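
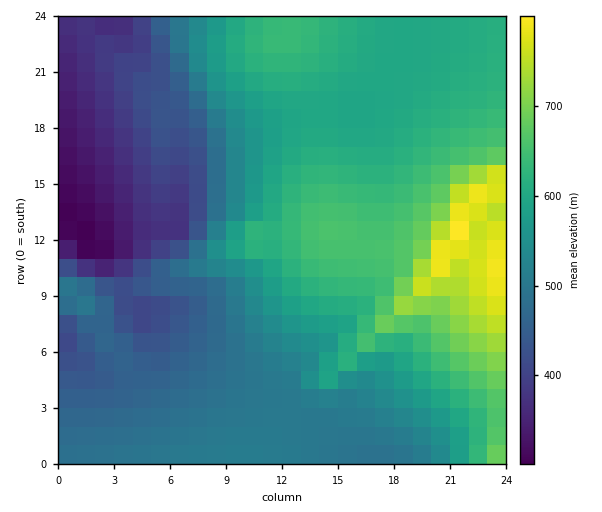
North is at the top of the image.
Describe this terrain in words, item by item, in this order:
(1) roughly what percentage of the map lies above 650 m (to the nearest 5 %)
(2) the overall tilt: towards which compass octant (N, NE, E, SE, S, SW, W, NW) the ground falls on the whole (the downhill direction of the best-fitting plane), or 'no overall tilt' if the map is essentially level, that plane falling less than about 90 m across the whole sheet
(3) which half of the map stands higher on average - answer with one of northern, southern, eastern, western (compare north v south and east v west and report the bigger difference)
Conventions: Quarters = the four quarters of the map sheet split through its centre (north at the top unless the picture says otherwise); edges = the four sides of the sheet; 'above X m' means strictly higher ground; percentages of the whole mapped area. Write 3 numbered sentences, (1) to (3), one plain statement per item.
(1) About 15 % of the map lies above 650 m.
(2) The general tilt is down to the west (the land rises towards the east).
(3) Taken as a whole, the eastern half is higher than the western.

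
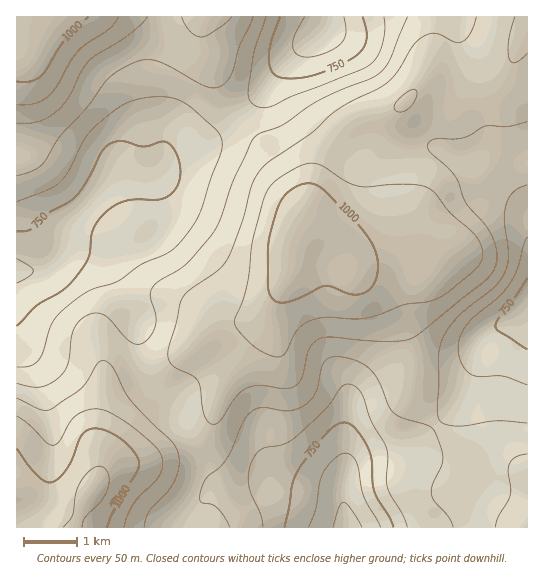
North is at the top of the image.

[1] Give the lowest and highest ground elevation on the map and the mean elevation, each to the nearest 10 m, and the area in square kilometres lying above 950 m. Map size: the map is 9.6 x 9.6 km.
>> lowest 640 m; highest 1070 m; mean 870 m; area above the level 17.4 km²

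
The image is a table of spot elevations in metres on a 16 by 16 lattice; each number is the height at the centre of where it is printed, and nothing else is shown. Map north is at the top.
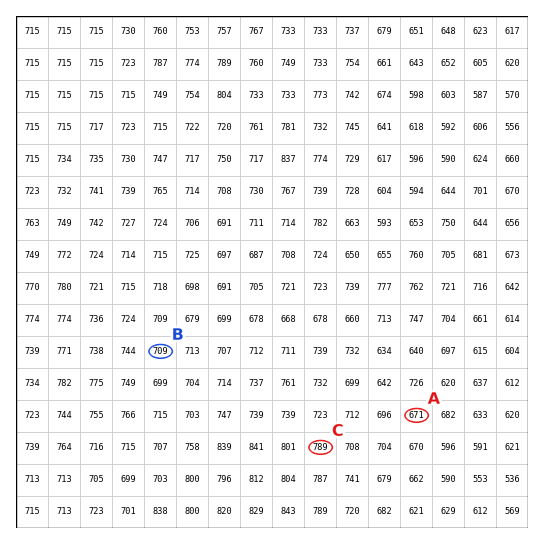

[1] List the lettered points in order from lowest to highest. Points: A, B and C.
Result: A B C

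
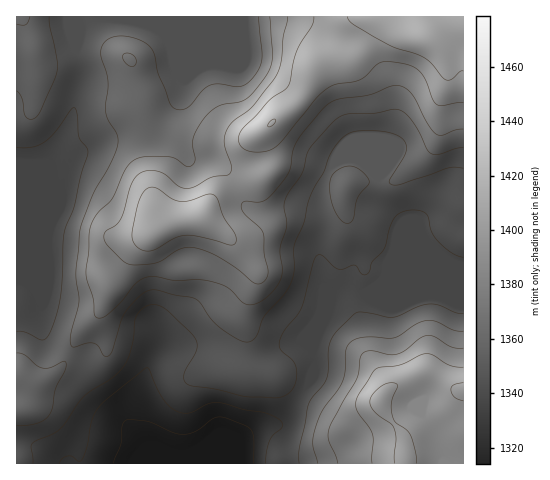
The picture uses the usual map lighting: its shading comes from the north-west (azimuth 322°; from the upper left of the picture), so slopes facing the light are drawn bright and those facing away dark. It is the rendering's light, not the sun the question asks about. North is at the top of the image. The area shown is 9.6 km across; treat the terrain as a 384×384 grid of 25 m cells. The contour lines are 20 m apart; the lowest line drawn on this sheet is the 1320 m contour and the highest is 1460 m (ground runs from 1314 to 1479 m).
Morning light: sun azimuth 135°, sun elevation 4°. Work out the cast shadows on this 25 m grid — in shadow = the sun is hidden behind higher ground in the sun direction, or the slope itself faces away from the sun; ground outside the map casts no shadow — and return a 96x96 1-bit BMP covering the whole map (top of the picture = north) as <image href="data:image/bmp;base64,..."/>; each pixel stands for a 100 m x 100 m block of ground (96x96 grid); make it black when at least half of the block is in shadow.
<image width="96" height="96" href="data:image/bmp;base64,Qk2+BAAAAAAAAD4AAAAoAAAAYAAAAGAAAAABAAEAAAAAAIAEAAATCwAAEwsAAAIAAAAAAAAA////AAAAAAAAAAAAAAAAAAAAAAAAAAAAAAAAAAAAAAAAAAAAAAAAAAAAAAAAAAAAAAAAAAAAAAAAAAAAAAAAAAAAAAAAAAAAAAAAAgAAAAAAAAAAAAAABwAAAAAAAAAAAAAAB4AAAAAAAAAAAAAAB8AAAAAAAAAAAAAAA8AAAAAAAAAAAAAAAcAAAAAAAAAAAAAAAGAAAAAAAAAAAAAAAHgAAAAAAAAAAAAAAH8AAAAAAAAAAAAAAH/gAAAAAAAAAAAAAH/wAAAAAAAAAAAAAD/4AAAAAAAAAAAAAD/4AAAAAAAAAAAAAD/4AAAAAAAAAAAAAB/wAAAAAAAAAAAAAB+AIAAAAAAAAAAAAAwAeAAAAAAAAAAAAAAA/AAAAAAAAAAAAAAA/AAAAAAAAAAAAAAAfAAAAAAAAAAAAAAAeAAAAAAAAAAAAAAAAAAAAAAAAAAAAAAAAAAAAAAAAAAAAAAACAAAAAAAAAAAAAAAHAAAAAAAAAAAAAAAHAAAAAAAAAAAAAAAAAAAAAAAAAAAAAAAAAAAAAAAAAAAAAAAAAAAAAAAAAAAAAAAAAAAAAAAAAAAAAAAAAAAAAAAAAAAAAAAAAAAAAAAAAAAAAAAAAAAAAAAAAAAAAAAAAAAAAAAAAAAAAAAAAAAAAAAAAAAAAAAAAAABAAAAAAAAAAAAAAADgAAAAAAAAAAAAAADgAAAAAAAAAAAAAADgAAAAAAAAAAAAAADgAAAAAAAAAAAAAABgAAAAAAAAAAAAAAAAAAAAAAAAAAAAAAAgAAAAAAAAAAAAAABwAAAAAAAAAAAAAAB4AAAAAAAAAAAAAAD4AAAAAAAAAAAAAAD8AAAAAAAAAAAAAAH8AAAAAAAAAAAAAAH4EAAAAAAAAAAAAAD4GAAAAAAAAAAAAADwGAAAAAAAAAAAAAAAGABwAAAAAAAAAAAAOABwAAAAAAAAAAAAOAB4AAAAAAAAAAAAPABwAAAAAAAAAAAAPAAAAAAAAAAAAAAAPAAAAAAAAAAAAAAAOAAAAAAAAAAAAAAAAAAAAAAAAAAAAAAAAAAAAAAAAAAAAAAAAAAAAAAAAAAAAAAAAAAAAAAAAAAAAAAAAAAAAAAAAAAAAAAAAAAAAAAAAAAAAAAAAAAAAAAAAAAAAAAAAAAAOAAAAAAAAAAAAAAAPgAAAAAAAAAAAAAAfwAAAAAAAAAAAAAAf4AAAAAAAAAAAAAAf8AAAAAAAAAAAAAAf8AAAAAAAAAAAAAAf+AAAAAAAAAAAAAAf+AAAAAAAAAAAAAAf+AAAAAAAAAAAAAAf/AAAAAAAAAAAAAAf/AAAAAAAAAAAAAAf/gAAAAAAAAAAAAAP/gAAAAAAAAAAAAAP/gAAAAAAAAAAAAAD/wAAAAAAAAAAAAAB/wAAAAAAAAAAAAAA/gAAAAAAAAAAAAAAfAAAAAAAAAAAAAAAMAAAAAAAAAAAAAAAAAAAAAAAAAAAAAAAAAAAAAAAAAAAAAAAAAAAAAAAAAAAAAAAAAAAAAAAAAAAAAAAAAAAAAAAAAAAAAAAAAAAAAAA="/>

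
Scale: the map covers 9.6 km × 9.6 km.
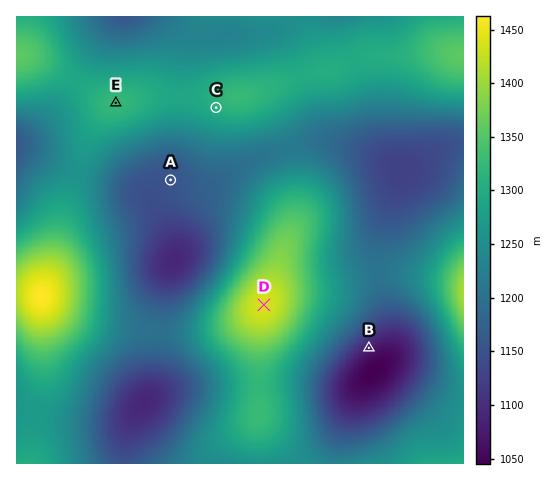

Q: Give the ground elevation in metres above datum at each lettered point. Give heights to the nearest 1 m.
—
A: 1154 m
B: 1081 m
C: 1306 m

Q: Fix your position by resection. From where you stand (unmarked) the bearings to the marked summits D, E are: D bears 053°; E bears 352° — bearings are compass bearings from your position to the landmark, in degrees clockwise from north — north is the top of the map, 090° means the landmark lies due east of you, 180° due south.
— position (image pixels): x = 156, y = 386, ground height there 1102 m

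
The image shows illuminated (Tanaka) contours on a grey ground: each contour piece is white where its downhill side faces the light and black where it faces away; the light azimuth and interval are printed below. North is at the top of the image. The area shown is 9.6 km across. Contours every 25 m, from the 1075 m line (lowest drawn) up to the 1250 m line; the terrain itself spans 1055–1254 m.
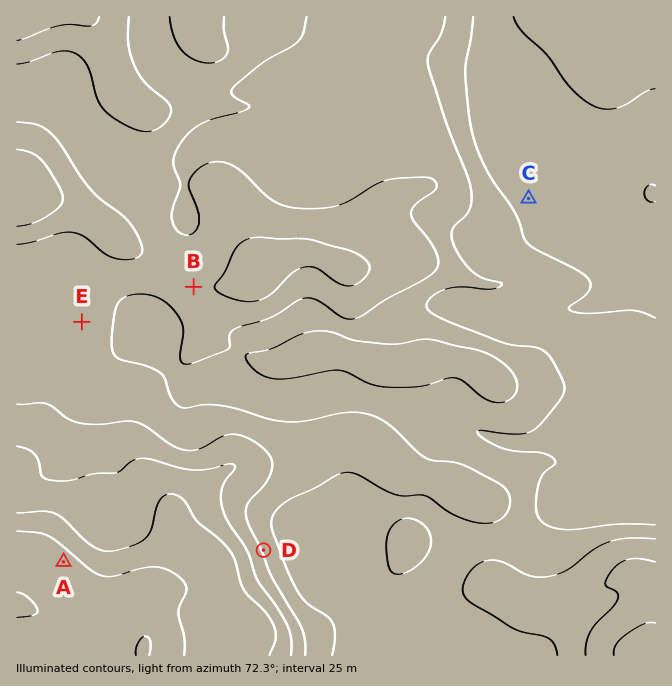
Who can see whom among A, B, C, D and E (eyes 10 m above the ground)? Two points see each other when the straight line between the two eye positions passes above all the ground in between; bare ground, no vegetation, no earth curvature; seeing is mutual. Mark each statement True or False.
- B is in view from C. False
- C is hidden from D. True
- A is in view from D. False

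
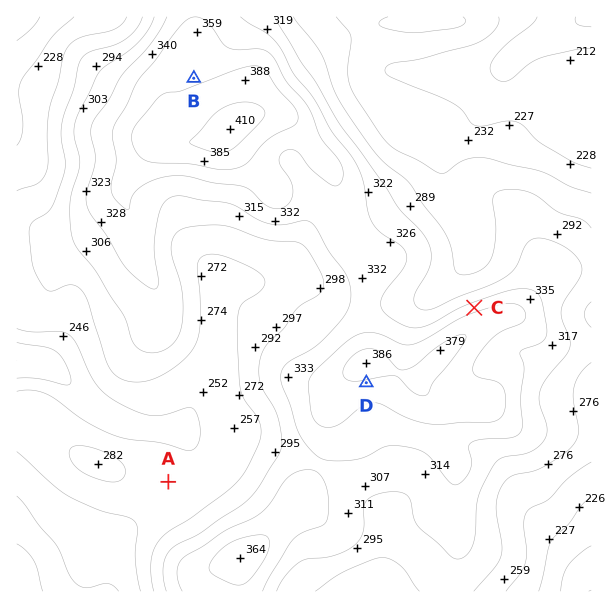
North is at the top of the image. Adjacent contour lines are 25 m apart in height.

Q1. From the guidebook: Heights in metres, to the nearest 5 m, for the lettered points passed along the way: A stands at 255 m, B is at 370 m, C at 340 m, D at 370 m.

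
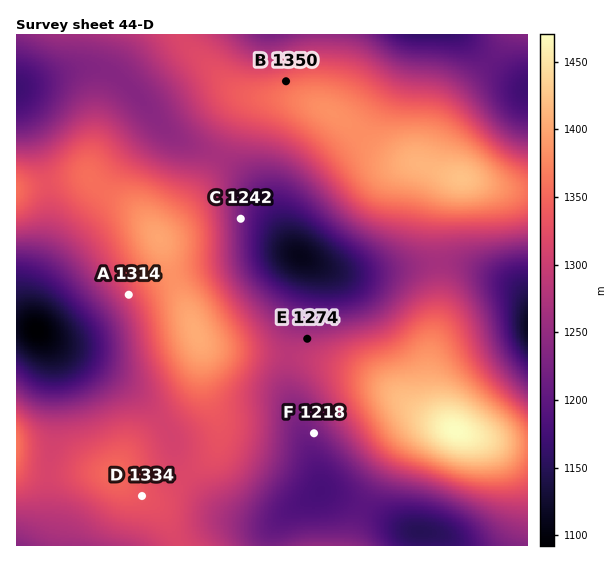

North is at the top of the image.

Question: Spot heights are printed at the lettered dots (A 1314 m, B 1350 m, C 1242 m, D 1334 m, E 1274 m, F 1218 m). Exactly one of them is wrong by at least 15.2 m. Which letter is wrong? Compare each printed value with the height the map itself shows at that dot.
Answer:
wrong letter C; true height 1223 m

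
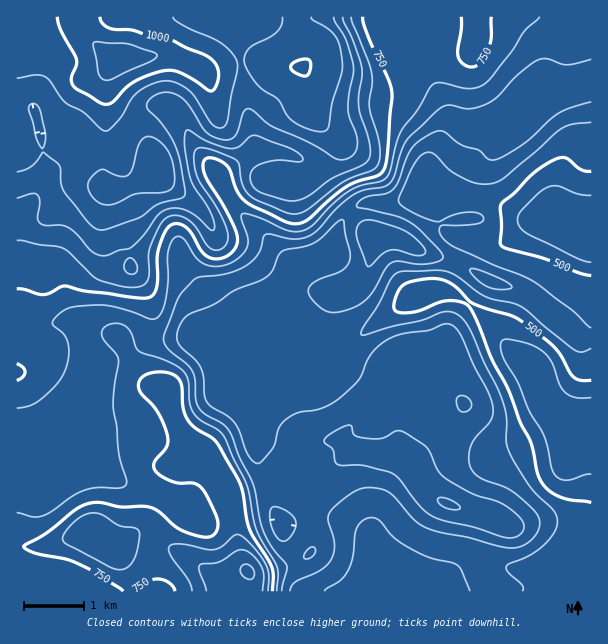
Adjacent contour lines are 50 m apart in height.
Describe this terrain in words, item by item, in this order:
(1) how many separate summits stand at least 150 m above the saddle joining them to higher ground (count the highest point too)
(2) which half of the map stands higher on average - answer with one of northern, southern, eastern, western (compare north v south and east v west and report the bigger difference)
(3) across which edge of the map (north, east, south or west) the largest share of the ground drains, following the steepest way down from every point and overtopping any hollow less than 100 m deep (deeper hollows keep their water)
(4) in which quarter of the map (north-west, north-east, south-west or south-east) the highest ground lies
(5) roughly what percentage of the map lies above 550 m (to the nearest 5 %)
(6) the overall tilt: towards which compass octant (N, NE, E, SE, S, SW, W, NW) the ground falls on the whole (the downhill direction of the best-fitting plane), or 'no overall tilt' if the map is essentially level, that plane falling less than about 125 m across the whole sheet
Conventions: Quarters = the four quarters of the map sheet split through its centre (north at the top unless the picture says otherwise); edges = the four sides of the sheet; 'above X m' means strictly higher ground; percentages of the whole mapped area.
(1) Counting only tops that stand 150 m proud, the map has 2 summits.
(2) On average the western half of the map is the higher ground.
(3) Drainage is mainly to the east: more ground falls towards that edge than towards any other.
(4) The highest point lies in the north-west quarter of the map.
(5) Roughly 85 % of the ground is higher than 550 m.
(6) On the whole the ground falls towards the south-east.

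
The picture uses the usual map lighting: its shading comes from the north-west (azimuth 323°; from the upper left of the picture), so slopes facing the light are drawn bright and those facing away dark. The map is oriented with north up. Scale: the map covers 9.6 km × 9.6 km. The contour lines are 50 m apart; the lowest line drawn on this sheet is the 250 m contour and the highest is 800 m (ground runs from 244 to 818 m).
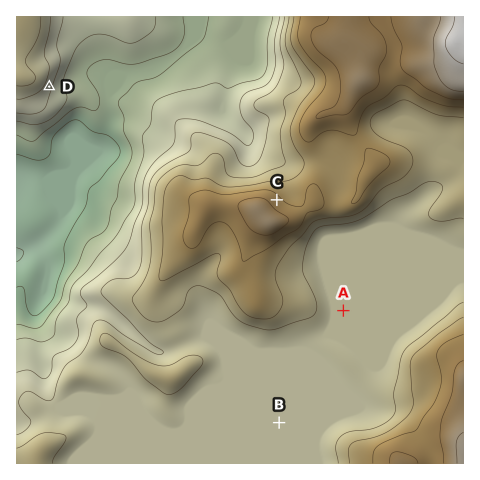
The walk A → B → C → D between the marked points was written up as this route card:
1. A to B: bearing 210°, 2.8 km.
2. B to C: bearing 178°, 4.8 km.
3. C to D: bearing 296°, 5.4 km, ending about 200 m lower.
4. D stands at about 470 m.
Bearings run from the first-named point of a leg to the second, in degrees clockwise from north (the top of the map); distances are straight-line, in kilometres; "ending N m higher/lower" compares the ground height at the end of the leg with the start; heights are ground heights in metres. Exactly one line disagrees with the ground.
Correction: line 2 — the bearing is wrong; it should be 359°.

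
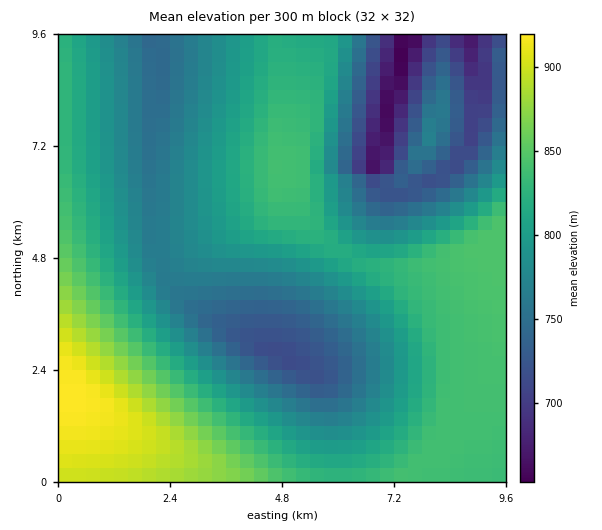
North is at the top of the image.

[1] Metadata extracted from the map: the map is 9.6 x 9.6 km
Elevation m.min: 645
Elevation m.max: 920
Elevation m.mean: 800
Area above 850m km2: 10.6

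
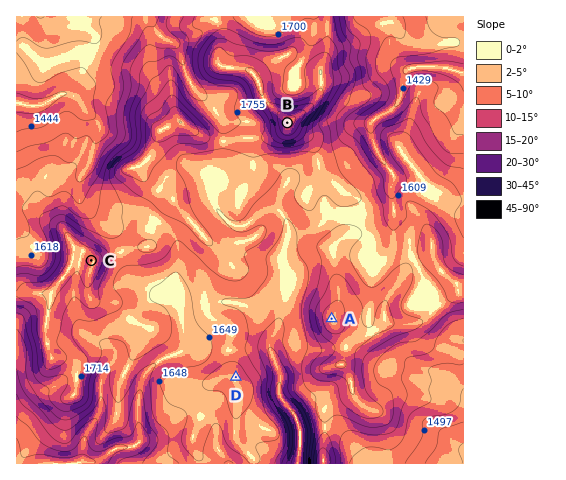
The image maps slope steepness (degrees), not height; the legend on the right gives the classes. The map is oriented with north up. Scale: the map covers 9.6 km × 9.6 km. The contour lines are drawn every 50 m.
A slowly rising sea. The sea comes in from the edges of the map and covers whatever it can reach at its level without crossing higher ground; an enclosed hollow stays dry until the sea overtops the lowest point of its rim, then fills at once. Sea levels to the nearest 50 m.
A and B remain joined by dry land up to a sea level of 1700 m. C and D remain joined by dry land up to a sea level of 1650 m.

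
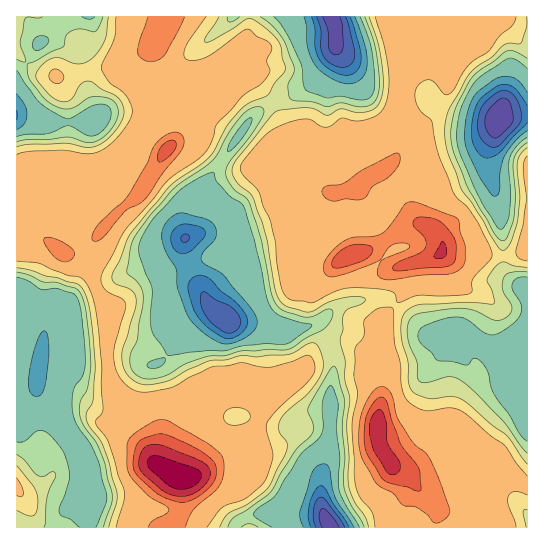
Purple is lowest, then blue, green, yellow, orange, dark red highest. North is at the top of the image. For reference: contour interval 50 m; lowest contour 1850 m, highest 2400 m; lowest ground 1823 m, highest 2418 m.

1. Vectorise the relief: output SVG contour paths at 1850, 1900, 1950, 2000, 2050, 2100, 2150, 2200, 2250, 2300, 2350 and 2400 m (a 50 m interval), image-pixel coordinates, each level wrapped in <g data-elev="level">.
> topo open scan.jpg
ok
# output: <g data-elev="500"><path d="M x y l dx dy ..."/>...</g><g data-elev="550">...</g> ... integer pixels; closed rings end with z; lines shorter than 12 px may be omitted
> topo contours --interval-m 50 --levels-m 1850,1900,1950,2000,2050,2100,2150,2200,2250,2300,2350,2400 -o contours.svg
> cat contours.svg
<g data-elev="1850"><path d="M322 527l-3-12 2-5 2-2 8 8 8 11"/><path d="M495 138l-4-1-5-7-1-7 0-6 4-7 6-7 6-4 4-1 4 3 2 4 2 16-4 6-10 9z"/><path d="M340 17l2 8 1 21-2 7-4 2-6-2-2-4-1-18-5-14"/></g><g data-elev="1900"><path d="M316 527l-3-9 1-11 3-7 4-3 5 3 19 27"/><path d="M226 333l-14-10-7-9-4-12 1-10 4 0 11 8 13 6 9 9 2 7-2 5-6 6z"/><path d="M183 242l-2-3 0-2 4-3 2 0 2 3 0 2-3 3z"/><path d="M494 147l-7-2-7-8-2-10 1-12 3-9 6-7 10-7 8-1 7 3 4 7 4 10 0 8-3 7-16 17z"/><path d="M346 17l3 10 6 28-4 9-4 3-5 0-11-3-8-9-2-8 0-17-5-13"/></g><g data-elev="1950"><path d="M311 527l-3-10 2-14 5-13 6-4 5 4 7 13 16 24"/><path d="M225 338l-18-11-12-16-7-24 2-6 5-5 7-1 8 4 11 12 16 12 9 12 2 8-5 8-9 7z"/><path d="M179 253l-5-4-3-7 0-7 4-6 6-4 5-1 12 2 5 3 3 4-1 3-11 12-7 5z"/><path d="M527 122l-26 29-7 5-7 2-4-1-5-5-4-6-3-13 3-19 4-12 8-8 12-8 11-1 8 5 10 16"/><path d="M350 17l9 29 2 13-1 7-3 5-6 4-5 0-15-5-8-5-4-6-4-10 0-20-4-12"/></g><g data-elev="2000"><path d="M303 527l-3-9 0-5 11-36 4-9 8-4 4 1 2 4 6 29 19 29"/><path d="M34 396l-4-3-1-6 1-16 7-30 4-7 4-3 3 4 1 14-3 33-4 12-4 2z"/><path d="M222 343l-16-8-14-13-6-9-8-22-2-21-11-20-3-15 1-6 4-7 11-9 7 0 20 6 9 6 2 5 0 7-13 16-1 8 3 4 19 10 26 32 7 11-1 9-7 8-15 8z"/><path d="M527 131l-10 8-12 16-5 18-1 18-2 5-4 0-14-19-13-31-1-19 4-21 4-8 5-6 16-12 7-3 8-1 6 3 6 4 6 9"/><path d="M17 94l8 11 2 9-2 9-8 7"/><path d="M355 17l10 29 2 19-2 8-3 5-7 5-6 1-8-2-10-4-10-7-6-6-7-18-2-21-2-9"/></g><g data-elev="2050"><path d="M80 527l-10-8-9-4-2-2 0-6 6-13 5-17-4-18-5-11-11-13-8-4-7 1-10 9-8 1"/><path d="M272 527l-16-9-2-3 0-2 21-18 25-40 20-18 3-10 0-28 4-10 4-3 7 17-1 24 3 30-2 22 1 11 7 15 13 22"/><path d="M527 441l-6-6-11-20-15-20-4-8-3-16-7-10-7-3-5 6-3 1-13-3-15-1-6-8-11-10-3-8 2-5 5-4 17-7 13-2 12 2 20 15 7 1 7-3 14-10 6-11 0-8-9-14 1-7 5-4 9-1"/><path d="M149 368l-2-3 2-3 16-4 0 4-4 4-7 3z"/><path d="M169 356l-15-20-3-7-1-12 2-28-13-34 0-10 4-11 10-15 24-26 19-14 17-7 5 11 12 13 11 7 4 5 16 58 6 31 4 10 4 6 6 3 18 6 11 2 2 2-21 16-6 2-19 0-20 1-21 6-18 0z"/><path d="M17 277l11 4 13 8 16-1 16 5 4 4 2 6 5 38 1 24-3 12-8 13-2 19 4 14 14 20 8 17 8 33 0 10-10 24"/><path d="M229 152l-2-2 1-4 6-10 11-14 4-4 3 0-1 5-6 12-8 10z"/><path d="M527 137l-10 9-7 12-1 9 2 28-2 19-3 10-5 6-4-4-14-21-22-49-4-17 1-18 3-14 8-15 5-9 8-8 23-15 5-2 8 3 9 8"/><path d="M17 70l22 32 10 7 14 8 7 1 20-11 9-3 9 2 3 7-1 7-4 7-6 6-6 3-7-1-14-8-6-1-18 7-23 1-9 3"/><path d="M35 50l-3-5 3-7 6-2 6 1 2 4-2 4-6 4z"/><path d="M95 17l-6 2-7-2"/><path d="M360 17l11 30 4 34-1 9-2 5-5 4-5 1-21-4-15 2-20-8-3-5-1-16-2-7-13-28-7-11-6-6"/></g><g data-elev="2100"><path d="M44 527l1-5 2-25 9-23-3-2-10 5-5-1-14-17-7-5"/><path d="M228 527l6-10 12-6 24-18 25-42 16-16 2-9-5-13 0-6 21-35 5-6 3 5 8 30-3 25 3 31-1 30 7 18 13 22"/><path d="M258 527l-9-3-8 3"/><path d="M527 453l-25-33-27-27-14-12-11-4-23 5-8-1-2-4 0-15-8-19-2-12 2-9 5-7 7-2 24-4 22 0 10 2 17 9 9-1 7-5 2-5-1-6-8-13-1-7 2-6 3-3 4-2 16 0"/><path d="M143 378l-9-5-4-11 1-9 6-14 6-40 0-6-3-7-13-13 6-32 17-26 22-25 10-8 24-16 9-8 15-27 12-16 11-7 9-1 2 4-2 7-12 18-21 27-3 7 0 7 8 12 12 9 4 5 11 38 10 52 5 12 9 6 21 6 8-1 11-6 5-1 3 4-2 6-8 10-16 8-18 12-46 2-18 5-16 0-23 8-23 12-12 3z"/><path d="M17 272l12 3 14 7 14 0 18 6 4 3 4 8 6 34 2 33-3 21-7 14-2 12 4 12 12 16 4 8 6 14 7 30 0 10-9 24"/><path d="M527 143l-8 7-5 9-1 10 2 26-1 22-7 20-2 3-3 1-8-8-27-47-14-37-2-11 0-11 6-22 12-23 6-8 32-23 8 1 12 6"/><path d="M17 59l6 3 3-1-6-18 5-24 2-2 11 1 4-1"/><path d="M103 17l-4 9-4 5-16-2-8 2-5 6-3 10-28 14-7 2-1 8 3 10 13 16 7 6 9 5 7 1 7-1 14-10 6-1 12 0 8 3 4 6 1 7-1 6-4 8-11 11-9 4-8 0-18-5-18 2-23 1-9 2"/><path d="M240 17l-10 5-2-1-1-4"/><path d="M365 17l11 32 3 37-1 9-4 7-5 4-8 1-20-4-15 4-13-5-22-3-2-4-1-9 6-13-1-8-12-28-10-12-11-8"/></g><g data-elev="2150"><path d="M220 527l8-13 22-11 15-12 5-6 17-38 0-5-8-11 0-9 7-10 23-19 10-15 4-13-3-15-3-6-6-1-17 10-7 2-30 2-15-2-16 5-15 0-24 10-20 11-17 4-11-1-6-4-6-6-4-7-1-9 1-9 13-42 0-10-6-8-15-6-3-6 17-42 37-45 9-9 33-23 7-8 12-24 11-13 11-10 18-8 7-12 11-12 0-5-6-24-10-11-16-12-7 0-32 20-5 3-4 0 1-5 13-20"/><path d="M526 527l-3-16 2-2 2 1"/><path d="M17 510l10 5 6 1 4-5 1-9-1-8-3-7-17-21"/><path d="M527 464l-20-28-16-12-28-24-12-4-22 2-11-3-5-3-4-9-1-21-6-19-1-14 1-10 3-6 5-5 8-3 44-2 32 1-2-13-5-10 1-4 7-10 8-5 11 4 13 1"/><path d="M17 268l13 2 15 6 32 8 5 4 5 10 5 29 3 40-2 34-6 10-1 7 3 8 14 19 6 17 8 29 0 11-8 25"/><path d="M527 148l-6 6-4 8 3 35-3 26-7 21-4 5-4 1-5-5-15-26-21-30-14-39-2-13 0-11 4-17 20-34 8-8 15-10 13-13 5-1 11 0 5-16 0-10"/><path d="M108 17l-3 24-7 10-7 8-6 4-7 1-17-6-8 0-12 8-4 6-1 5 2 5 11 12 12 7 5 1 5-3 9-14 7-4 6 1 9 7 13 6 6 7 3 9-2 8-5 10-12 12-12 6-8 0-20-4-36 1-12 3"/><path d="M369 17l9 28 5 29-1 20-5 13-7 4-9 2-20-4-14 6-12-6-6-1-32 3-7 6-33 42-4 7-1 5 5 11 13 11 4 6 13 40 8 51 7 13 7 4 20 5 5-1 15-9 13-4 16-2 8 3-3 4-14 6-4 3-2 6 0 12-3 11 5 20 0 20 5 17-3 27 2 32 0 29 5 15 11 16 4 10"/></g><g data-elev="2200"><path d="M207 527l15-19 24-10 19-17 6-17 2-9-6-24 0-8 11-14 31-28 5-8 1-6-3-9-5-3-16 7-20 5-12 0-17-4-15 3-13 0-24 11-17 10-28 5-10-1-8-5-7-8-4-9-2-11 0-11 12-42-3-6-14-7-6-5-2-8 3-9 23-43 25-26 17-21 27-19 9-8 6-11 6-19 26-28 19-12 8-12-3-10 4-10 0-5-4-5-10-5-8-7-7 2-36 26-12 3-8-1-2-5 3-9 19-28"/><path d="M516 527l-8-22 0-8 3-4 4-2 12 4"/><path d="M17 496l5 0 1-3-1-7-5-8"/><path d="M527 476l-11-13-11-18-15-10-27-23-6-3-7-1-25 2-10-3-8-7-5-13-2-24-5-20-2-34-4-2-11 1-13 11-1 16-9 14-1 26 3 20-5 31 4 60 5 12 11 15 3 14"/><path d="M230 425l-5-3-1-4 0-4 3-4 6-2 6 0 6 1 4 4 1 5-3 4-9 3z"/><path d="M17 261l21 2 29 12 12 2 7 6 6 12 4 15 3 23 3 33-1 19 2 22-1 6-6 6 0 4 12 19 16 51 0 9-8 25"/><path d="M527 156l-2 3-2 7 3 36-3 24-7 25 3 7 8 3"/><path d="M55 83l6 0 3-6-3-6-6-2-4 1-2 5 1 5z"/><path d="M116 17l-2 21-12 25-1 6 8 13 14 11 8 12 1 10-8 14-15 17-15 7-9 1-24-4-32 1-12 4"/><path d="M375 17l9 29 5 31-2 22-6 13-8 5-11 4-7 0-14-3-14 9-5 0-9-6-6-2-8 1-13 3-12 6-8 5-21 25-4 7 1 8 17 17 4 16 6 11 6 23 2 21 4 25 5 10 7 3 20 3 24-12 14-3 24 1 15 2 5 3 3 8 20-7 40 0 13-3 2-13 18-20 1-4 0-4-15-31-10-13-9-8-5-6-15-39-6-32-13-13-3-8-1-8 4-9 10-4 5 2 10 12 6 0 4-5 13-22 7-7 15-9 10-15 14-11 3-8"/></g><g data-elev="2250"><path d="M185 527l8-17 22-19 5-6 4-11 0-13-3-7-12-10-39-22-8-3-9 3-16 10-7 6-3 7 0 21 4 11 18 19 20 13-2 4-14 8-5 6"/><path d="M433 522l4 1 6-2 5-4 2-6-11-33-11-23-14-11-15-22-9-30-5-5-6 0-5 3-5 7-8 20-2 24 3 17 16 27 15 8 10 12 11 1 5 3 9 6z"/><path d="M384 279l10 1 29-5 24-1 12-4 6-8 0-15-5-14-2-14-4-3-35-13-12-1-24 31-8 3-21 1-8 3-14 11-8 14-1 5 3 5 4 2 7-1 42-15 9-12 5-4 9-2 7 2 0 2-3 3-25 11-3 8-1 5 2 3z"/><path d="M60 261l6 1 5-2 3-5-1-5-6-5-9-5-8-3-5 1-1 4 4 7 6 8z"/><path d="M93 241l4 0 5-3 24-28 13-6 8-8 15-22 20-25 2-8-3-7-6-2-5 1-8 5-6 5-9 20-17 30-8 10-25 23-5 9z"/><path d="M331 201l6 0 9-2 12 1 7-2 8-11 14-9 8-8 5-8-1-8-2-1-3 1-28 14-23 15-18 4-3 3 1 4 3 4z"/><path d="M148 17l-8 24-2 12 4 6 9 3 8-3 6-5 20-37"/></g><g data-elev="2300"><path d="M178 502l7 0 8-2 17-13 6-12 0-6-1-6-14-12-34-16-9-1-16 5-5 6-3 8-1 12 2 8 23 21z"/><path d="M414 490l5 1 2-1-2-21-19-26-14-42-3-3-4-1-8 9-5 13-2 20 3 14 14 24 4 4z"/><path d="M393 270l8 1 41-4 9-2 4-4 1-6 0-10-3-8-8-12-7-5-13-3-9 1-2 3-1 4 12 13 1 5 0 4-7 6-23 10-3 4z"/><path d="M333 267l9 0 21-6 7-6 3-7-3-2-8-2-8 1-7 2-8 5-5 6-2 5z"/><path d="M159 162l7-3 8-8 2-6-2-4-7 0-6 6-3 8z"/></g><g data-elev="2350"><path d="M173 495l13 1 13-6 10-11 1-5-1-5-8-8-36-15-10-2-8 2-5 4-3 7 0 8 1 5 22 20z"/><path d="M389 474l5 1 4-2 2-4 0-4-12-22-3-24-2-6-4-3-5 3-3 6-1 17 5 17 11 18z"/><path d="M435 258l7 0 4-3 0-8-3-5-2 1-6 11-1 3z"/></g><g data-elev="2400"><path d="M175 489l10 0 9-3 7-7 0-7-8-5-32-10-7-2-4 2-3 5 3 7 18 16z"/></g>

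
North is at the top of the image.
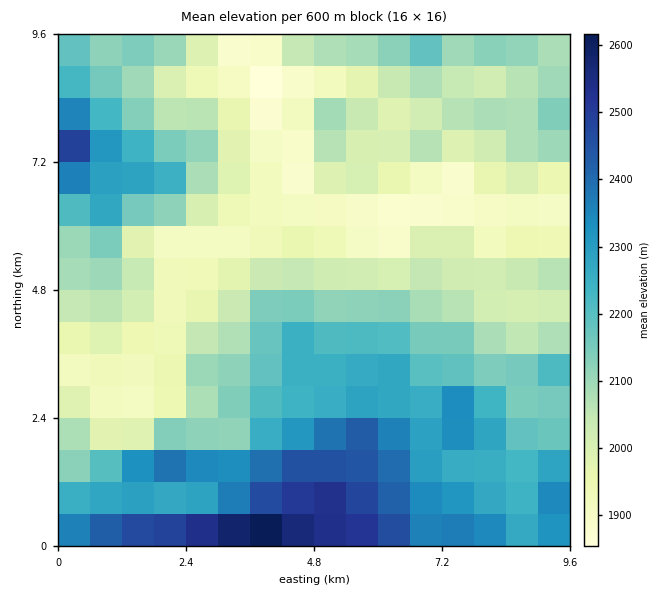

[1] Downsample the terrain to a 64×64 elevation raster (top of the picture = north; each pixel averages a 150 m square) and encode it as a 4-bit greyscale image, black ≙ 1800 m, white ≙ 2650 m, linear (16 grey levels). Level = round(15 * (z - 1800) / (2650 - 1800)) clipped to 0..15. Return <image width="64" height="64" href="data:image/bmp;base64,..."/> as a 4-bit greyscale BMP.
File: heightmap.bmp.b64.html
<image width="64" height="64" href="data:image/bmp;base64,Qk12CAAAAAAAAHYAAAAoAAAAQAAAAEAAAAABAAQAAAAAAAAIAAATCwAAEwsAABAAAAAAAAAAAAAAABEREQAiIiIAMzMzAERERABVVVUAZmZmAHd3dwCIiIgAmZmZAKqqqgC7u7sAzMzMAN3d3QDu7u4A////AKqqq83e7u7u7u7u7///7t3d3d3d3bqqqaqqqpmYiJmZqqqrzN3d3d3e7u7u//7u3d3d3d3cuqqqqqqqqYiImZmaqqu8u7u7zN3d7u7u7u3d3d3d3dy6qqqqqqqpiIiZmpmqqqqpmZqru8zN3u7u7d3d3d3d3LqqqqqqqpmIiJmqmZmZmYiIiJmZqqvN3u3d3d7t3czMuqqqqqqZmIiImqqJmIiIiIiIiIiJmqvM3Mzd3d3czMy6qqqqmZiIiIiaqoiHiIiZmYiIiIiZmqu7zM3d3My8y6qZmZmYiIiIiJqqd3d4maqqmZiImZmaqqu8zdzMu7u7qZmZmIiIiHeImapmZ3iaq7uqqZmaqqqqq7zMzMu7u7uqmZmIiIiId4iZmVVmd4mqu7u6qqqqqqq7vMzLu7u7u6qZmYiIiIiHiJmZVWZmd4mqu7uqqqqaqru7zMu7u7u7qZmYiIiIiIeIiIhVZmVVZomqqqmZiImau7u7vMzMzLupmZiIiIiIh3iIiFVVVEREV4mZmHd2d4mqqqu7zMzMy6mYmZmZmIh3d3d3VVVDMzNFZ3d2ZVVWeJmZmqu7vMy7qYiZmZmZiHd3d3ZVVDMiIjNFVVVVVVZ3iIiZqqqru7qZiJmaqqmId2ZmZmVEMyIiIjNEREVVVnd3iImZmaqrqpiImqqqqYh2ZmZmVUMyIiIiIzNEVVVmd3iIiIiZmZqpiIiaqqqph3ZmZmZUMyIiIiIiM0VVZmd3eIiIiIiImZmIeJqqqpmHZmZmZkMiIiIiIiIzRWZmZ3d4iIiIiIiImIh4iZqZmHZmZmZnMiIiIiIiIjRVZmZmd3eIiIiIiIiIiHeIiIiHZmZmZ3ciIiIiIiIiNFVmZmZ3d4iIiIiIiJmId3d3d3ZmZnd3iCIiIiIiIiI0VWZmZmd3iIiIiIiJmYh3d3d3ZmZmd3iIIiIiIyIiIjRFZmZWZneIiIiIiImZiHd3d3d2ZWZ3d4giIiMzMiIiNEVVVVVmd4iIiIiIiZiId3d3d3ZlVWZ3dyIiMzMyIiIzRVVVVWZ3iIiIiIiIiId2Zmd3ZlVVVmZmIzMzMzMiIiNEVVVVZniIiIiIiIiId3ZmZmZmVERVVVUzMzNDMyIiI0RVVVVmeIiHd3d3d3d3ZmZmZmVERERVRDMzREQzMiIjNERURVZ4iHd3Znd3d3ZmZmZlVEREREREM0REREMyIiIzRERFZnd3d2ZmZmZmZmZmZlVERERERERERERERDMiIiMzREVmd3ZmZmZmZmZmZVVVVERERERERFVVVVVUQyIiIjM0RWZmZmZlVVVmZmVVVVVEREREREREVVVVVVVDMiIiIzRFVmZVVVVVVVVVVVRERERERERERERVVVVWZlMzMiIjM0RVVVVVVVVVVVVURERERERERERERFVVVVZlQzMiIiMzNERVVVRERERERERERERERERERFVVVVVVVlVDIiIiIzMzNEREREREREMzNEVVRERERERVVVVVVVVVVDIiIiIiIiMzNEREQzMzMyIzRVVURERERFVVVVVVVmVTIiIiIiIiIiMzMzMzMzIiIiI0VVVEMzM0REREVVVmZUMiIiIiIiIiIiMzMzMiIiIRIjRFVEMyIiMzMzJVVmZmQyIiIiIiIiIiIiMzIiIiERESI0RDMiIiIiIiIlZmd3ZUMzIiIiIiIiIiIiIiIiEREREiMzMiIREiIiIhZneIh2VEQzMyIiIiIiIiIiIhERERERIiIiIiIiIiIiJneImYdmVVVEMzIiIiIiIiIiIRERERESIiEiIiIiIiIneJmZh3d3d2VEMzIiIiIiIiIiIiIRERERERIiIiIiIieJmZiHeIiIdlRDMzMyIiIiIzMyIiIhEREREiIiIiIiKImpiIiImZiHVEMzMzIiIiIzRDMzIiIRERESIjMzIiIomqmIiJmZmIZURDMzIiIRIjREQzMzIiIRESIjMzMyIiqrqZmZmZiHdlREMzIiERESNFVEMzMzIiESIjRERDMzO7y6mZmZiHdmVVRDMiIRESI0VUMzMzMyIiIjNERUREM8zLqZmIiHZmZlVEMyIhERI0VUQzMzREMyIiM0RFVVRE3cupmYiHdmZmZUMzIiERIjRVQzMzRFVEMyMzREVVVVXdy6mYiIdmZmZVQzIiIREjRWVDMzNEVmVENERERVVmZt3LqZiIdmZmZlVDIiIhESNWZlREREVWZlVVVVVVVmZmzLqZiIdmVVZmVUMiIiERJFZmVURERFVmZmZmVVVmZme7qZh3dmVVVVVVQyIiERIkVmZlVEREREVVZmZVVVZmZpmZh3dmVURERFVDIiERESNFVlVDMzMzMzRFVVRFVVZmiIiHZmZUREMzREMiERERIzREQzIiIiIzMzRERERFVmaIiHdmZlREMzMzMyEREREiMzMyIiMzMzQzMzMzREVWZoiIdmZmVEQzIiMyIRERESIiIiIjREREVVRDMzRERVVVd4d2ZmZURDMiIiIhEREREiIiIzRVVVVmZURERFVVVVV3d3ZmZlVEQzIiIhEREiIiIiM0VWZmZndlVEVVVVVVVXd3ZmZmZVVEMiIiEAEiIzMzREVWZmZnd2VUVVZmZVVVd3ZmZmZmVVVDMiIQASM0REVVVVZmZnd3ZVVVZmZVVVV3ZmVWZmZmZVQzIhEBI0VmZmVVVVVmd3ZlVVZmZlVVVXdmZVVmZmZmVUMyIRE0Vmd2ZVVVVVZ3dmVVZmdmVVVV"/>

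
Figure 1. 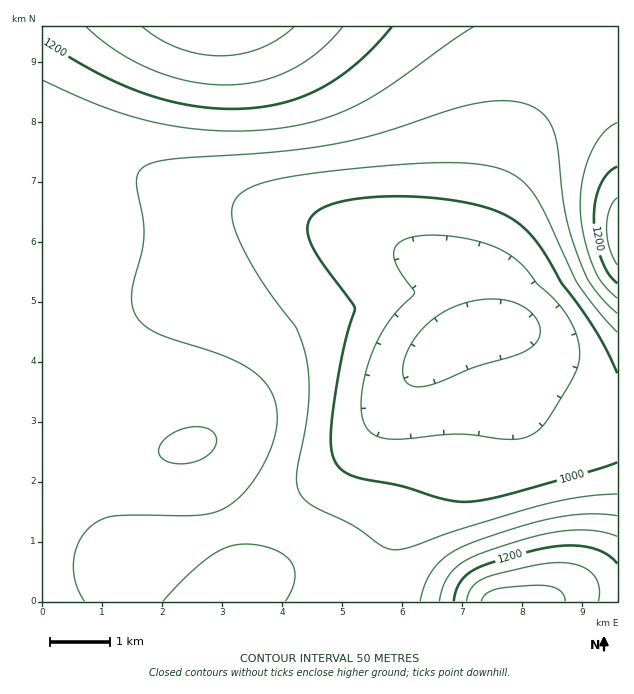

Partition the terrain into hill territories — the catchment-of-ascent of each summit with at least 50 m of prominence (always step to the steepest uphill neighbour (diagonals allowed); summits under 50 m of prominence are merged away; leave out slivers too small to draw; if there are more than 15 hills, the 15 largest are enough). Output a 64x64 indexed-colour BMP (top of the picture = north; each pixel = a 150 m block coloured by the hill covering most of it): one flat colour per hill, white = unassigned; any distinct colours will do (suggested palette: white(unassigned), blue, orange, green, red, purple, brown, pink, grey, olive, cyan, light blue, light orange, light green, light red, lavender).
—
<image width="64" height="64" href="data:image/bmp;base64,Qk12CAAAAAAAAHYAAAAoAAAAQAAAAEAAAAABAAQAAAAAAAAIAAATCwAAEwsAABAAAAAAAAAA////ALR3HwAOf/8ALKAsACgn1gC9Z5QAS1aMAMJ34wB/f38AIr28AM++FwDox64AeLv/AIrfmACWmP8A1bDFABERERERERERERERERERERERERIiIiIiIiIiIiIiIiIiERERERERERERERERERERERERESIiIiIiIiIiIiIiIiIRERERERERERERERERERERERERIiIiIiIiIiIiIiIiIhEREREREREREREREREREREREREiIiIiIiIiIiIiIiIiERERERERERERERERERERERERESIiIiIiIiIiIiIiIiIRERERERERERERERERERERERERIiIiIiIiIiIiIiIiIhERERERERERERERERERERERERESIiIiIiIiIiIiIiIiERERERERERERERERERERERERERIiIiIiIiIiIiIiIiIREREREREREREREREREREREREREiIiIiIiIiIiIiIiIhERERERERERERERERERERERERERIiIiIiIiIiIiIiIiEREREREREREREREREREREREREREiIiIiIiIiIiIiIiIRERERERERERERERERERERERERESIiIiIiIiIiIiIiIhEREREREREREREREREREREREREREiIiIiIiIiIiIiIiERERERERERERERERERERERERERESIiIiIiIiIiIiIiIRERERERERERERERERERERERERERIiIiIiIiIiIiIiIhEREREREREREREREREREREREREREiIiIiIiIiIiIiIiERERERERERERERERERERERERERESIiIiIiIiIiIiIiIRERERERERERERERERERERERERERIiIiIiIiIiIiIiIhEREREREREREREREREREREREREREiIiIiIiIiIiIiIiERERERERERERERERERERERERERESIiIiIiIiIiIjMzMRERERERERERERERERERERERERERIiIiIiIiIiIzMzMxEREREREREREREREREREREREREREiIiIiIiIiMzMzMzERERERERERERERERERERERERERESIiIiIiIiIzMzMzMRERERERERERERERERERERERERERIiIiIiIiIzMzMzMxEREREREREREREREREREREREREREiIiIiIiIjMzMzMzERERERERERERERERERERERERERERIiIiIiIjMzMzMzMRERERERERERERERERERERERERERESIiIiIiMzMzMzMxEREREREREREREREREREREREREREREiIiIiIzMzMzMzERERERERERERERERERERERERERERERIiIiIzMzMzMzMRERERERERERERERERERERERERERERERIiIjMzMzMzMxERERERERERERERERERERERERERERERERMzMzMzMzMzEREREREREREREREREREREREREREREREREzMzMzMzMzMRERERERERERERERERERERERERERERERETMzMzMzMzMxERERERERERERERERERERERERERERERERMzMzMzMzMzEREREREREREREREREREREREREREREREREzMzMzMzMzMREREREREREREREREREREREREREREREREzMzMzMzMzMxERERERERERERERERERERERERERERERETMzMzMzMzMzERERERERERERERERERERERERERERERERMzMzMzMzMzMREREREREREREREREREREREREREREREREzMzMzMzMzMxERERERERERERERERERERERERERERERERMzMzMzMzMzEREREREREREREREREREREREREREREREREzMzMzMzMzMRERERERERERERERERERERERERERERERETMzMzMzMzMxEREREREREREREREREREREREREREREREREzMzMzMzMzERERERERERERERERERERERERERERERERETMzMzMzMzMRERERERERERERERERERERERERERERERERMzMzMzMzMxERERERERERERERERERERERERERERERERETMzMzMzMzERERERERERERERERERERERERERERERERERMzMzMzMzMRERERERERERERERERERERERERERERERERETMzMzMzMxERERERERERERERERERERERERERERERERERMzMzMzMzEREREREREREREREREREREREREREREREREREzMzMzMzMRERERERERERERERERERERERERERERERERERMzMzMzMxERERERERERERERERERERERERERERERERERETMzMzMzERERERERERERERERERERERERERERERERERERMzMzMzMRERERERERERERERERERERERERERERERERERETMzMzMxEREREREREREREREREREREREREREREREREREREzMzMzERERERERERERERERERERERERERERERERERERERMzMzMRERERERERERERERERERERERERERERERERERERETMzMxERERERERERERERERERERERERERERERERERERERETMzERERERERERERERERERERERERERERERERERERERERERERERERERERERERERERERERERERERERERERERERERERERERERERERERERERERERERERERERERERERERERERERERERERERERERERERERERERERERERERERERERERERERERERERERERERERERERERERERERERERERERERERERERERERERERERERERERERERERERERERERERERERERERERERER"/>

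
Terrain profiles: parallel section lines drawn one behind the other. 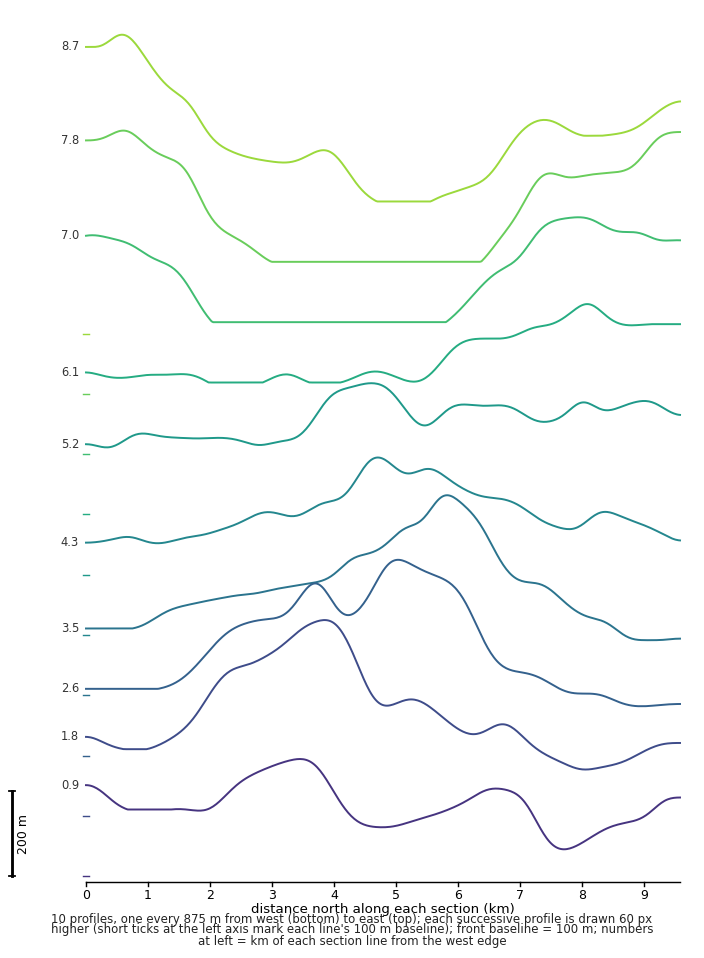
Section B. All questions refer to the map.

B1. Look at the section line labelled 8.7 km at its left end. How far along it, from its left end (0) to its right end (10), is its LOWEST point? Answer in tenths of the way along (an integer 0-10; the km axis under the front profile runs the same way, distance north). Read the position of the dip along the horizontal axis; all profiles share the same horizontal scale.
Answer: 5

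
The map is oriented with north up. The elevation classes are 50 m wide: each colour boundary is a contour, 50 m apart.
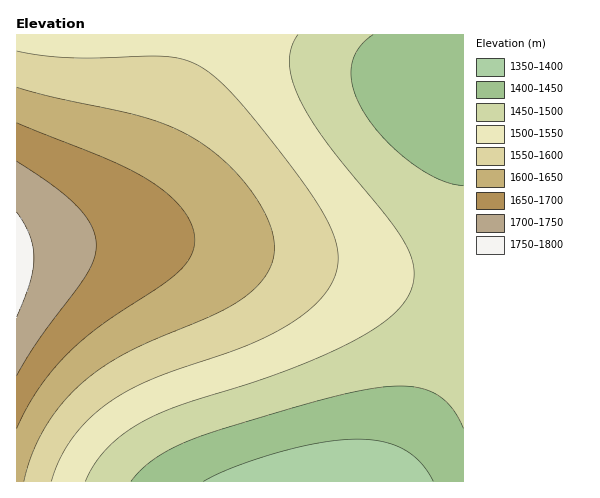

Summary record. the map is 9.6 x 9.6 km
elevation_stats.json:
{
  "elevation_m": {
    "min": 1360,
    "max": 1770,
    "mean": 1540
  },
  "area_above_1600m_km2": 26.6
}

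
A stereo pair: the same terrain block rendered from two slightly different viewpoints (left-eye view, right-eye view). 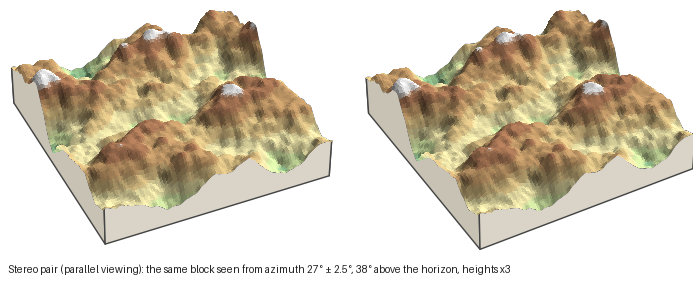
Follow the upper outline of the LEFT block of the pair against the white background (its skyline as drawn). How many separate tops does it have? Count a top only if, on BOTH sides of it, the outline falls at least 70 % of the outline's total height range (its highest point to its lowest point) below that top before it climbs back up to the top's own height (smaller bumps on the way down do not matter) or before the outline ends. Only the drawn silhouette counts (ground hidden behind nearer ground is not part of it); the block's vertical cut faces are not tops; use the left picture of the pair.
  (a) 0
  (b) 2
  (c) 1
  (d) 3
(a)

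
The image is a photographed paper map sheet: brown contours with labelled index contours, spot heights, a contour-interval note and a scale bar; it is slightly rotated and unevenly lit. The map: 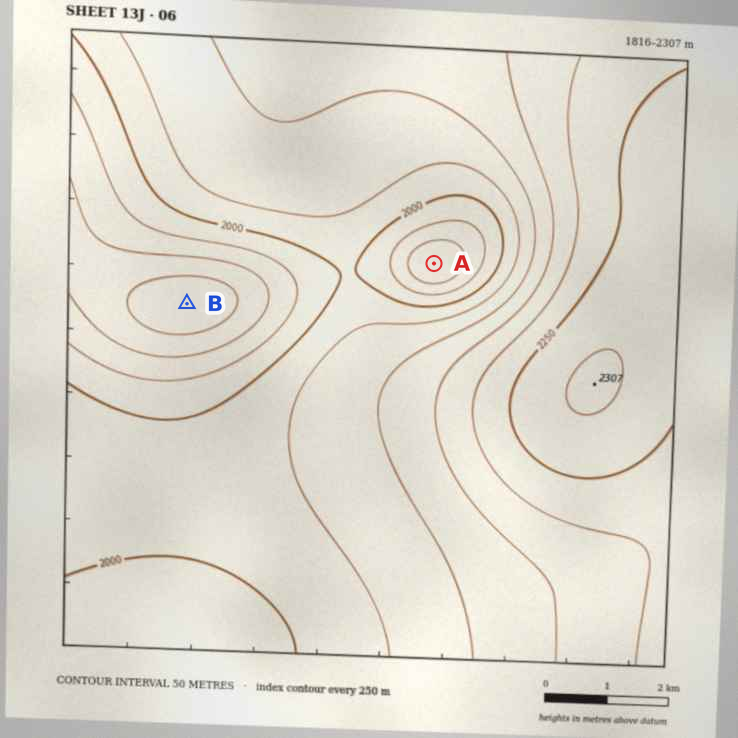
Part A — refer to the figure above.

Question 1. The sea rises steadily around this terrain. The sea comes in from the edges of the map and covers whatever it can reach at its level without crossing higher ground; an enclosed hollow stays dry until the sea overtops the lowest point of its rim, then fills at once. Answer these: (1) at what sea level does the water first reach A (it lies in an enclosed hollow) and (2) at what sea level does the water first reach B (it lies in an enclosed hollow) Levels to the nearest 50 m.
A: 2000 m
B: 1900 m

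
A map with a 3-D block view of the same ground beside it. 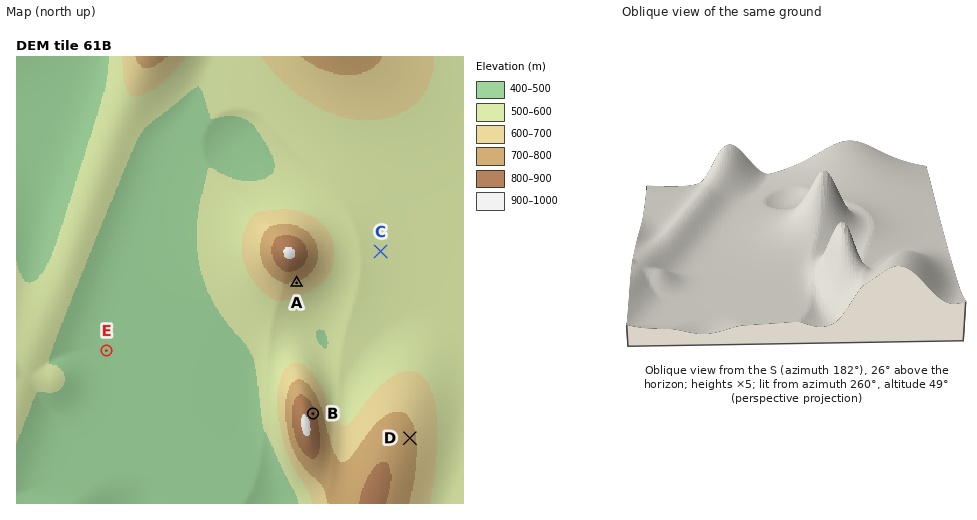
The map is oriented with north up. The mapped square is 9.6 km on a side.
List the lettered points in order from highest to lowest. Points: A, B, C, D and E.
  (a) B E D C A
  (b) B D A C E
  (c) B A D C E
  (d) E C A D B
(b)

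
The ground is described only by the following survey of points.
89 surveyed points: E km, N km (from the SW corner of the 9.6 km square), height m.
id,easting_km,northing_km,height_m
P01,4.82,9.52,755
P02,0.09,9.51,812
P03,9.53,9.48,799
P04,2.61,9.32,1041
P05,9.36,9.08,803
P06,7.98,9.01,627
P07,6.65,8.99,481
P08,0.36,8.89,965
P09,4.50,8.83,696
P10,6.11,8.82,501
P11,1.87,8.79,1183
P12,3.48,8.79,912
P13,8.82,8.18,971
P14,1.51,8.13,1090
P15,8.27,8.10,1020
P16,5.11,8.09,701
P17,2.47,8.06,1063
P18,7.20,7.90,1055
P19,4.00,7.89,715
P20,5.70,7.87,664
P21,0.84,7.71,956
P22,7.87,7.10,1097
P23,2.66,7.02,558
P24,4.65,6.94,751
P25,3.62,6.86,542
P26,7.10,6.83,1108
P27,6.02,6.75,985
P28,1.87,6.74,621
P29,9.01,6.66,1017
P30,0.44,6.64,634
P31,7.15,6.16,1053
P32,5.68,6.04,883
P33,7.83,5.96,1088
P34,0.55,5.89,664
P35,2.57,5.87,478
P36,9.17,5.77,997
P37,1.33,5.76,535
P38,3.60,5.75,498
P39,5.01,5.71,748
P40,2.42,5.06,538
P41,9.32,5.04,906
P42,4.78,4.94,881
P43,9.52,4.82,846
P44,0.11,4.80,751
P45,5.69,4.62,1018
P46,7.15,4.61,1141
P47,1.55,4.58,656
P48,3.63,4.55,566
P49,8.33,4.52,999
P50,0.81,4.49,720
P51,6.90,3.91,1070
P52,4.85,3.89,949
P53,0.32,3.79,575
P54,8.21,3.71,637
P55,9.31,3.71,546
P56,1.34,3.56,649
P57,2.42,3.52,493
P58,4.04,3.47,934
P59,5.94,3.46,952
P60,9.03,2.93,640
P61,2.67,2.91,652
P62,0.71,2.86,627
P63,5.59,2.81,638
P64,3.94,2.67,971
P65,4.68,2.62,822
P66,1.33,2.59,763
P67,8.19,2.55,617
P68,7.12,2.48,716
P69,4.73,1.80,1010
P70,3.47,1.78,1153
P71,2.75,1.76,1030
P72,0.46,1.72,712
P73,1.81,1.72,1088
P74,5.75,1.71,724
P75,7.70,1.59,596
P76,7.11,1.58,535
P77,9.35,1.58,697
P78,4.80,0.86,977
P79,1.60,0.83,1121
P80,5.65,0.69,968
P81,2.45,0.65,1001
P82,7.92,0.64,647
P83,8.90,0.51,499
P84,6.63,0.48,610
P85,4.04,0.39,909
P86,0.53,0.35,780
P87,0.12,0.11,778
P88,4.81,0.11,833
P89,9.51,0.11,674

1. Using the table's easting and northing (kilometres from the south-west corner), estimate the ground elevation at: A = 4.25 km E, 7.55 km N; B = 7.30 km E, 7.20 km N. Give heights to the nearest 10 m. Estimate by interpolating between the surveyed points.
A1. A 730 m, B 1120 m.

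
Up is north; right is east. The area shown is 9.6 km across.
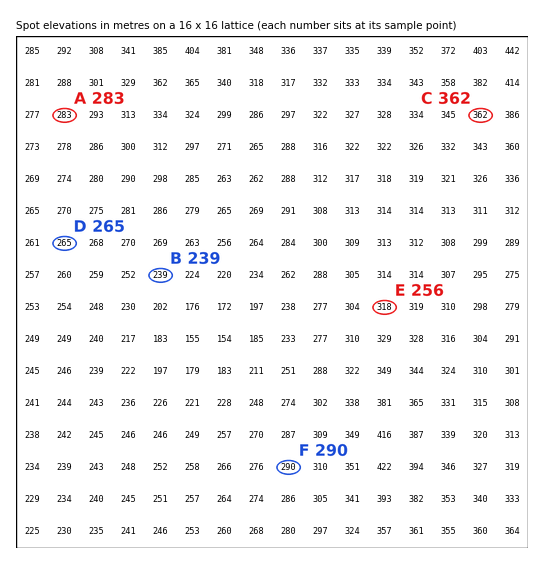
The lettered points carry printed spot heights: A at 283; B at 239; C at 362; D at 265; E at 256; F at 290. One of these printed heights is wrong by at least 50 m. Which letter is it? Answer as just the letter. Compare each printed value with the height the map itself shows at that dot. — E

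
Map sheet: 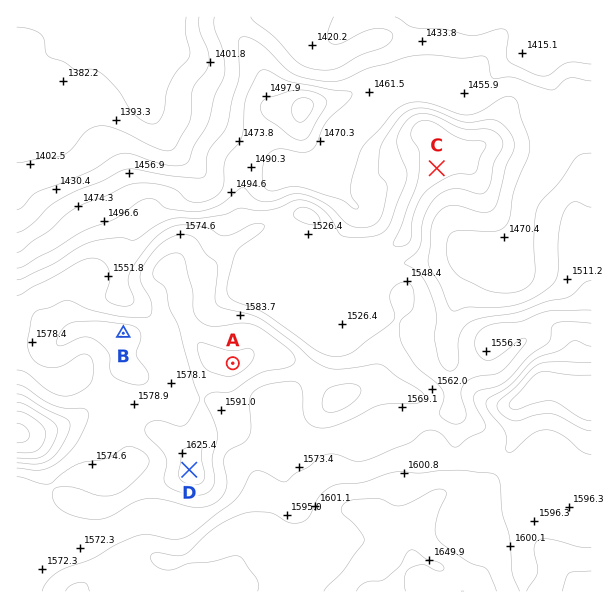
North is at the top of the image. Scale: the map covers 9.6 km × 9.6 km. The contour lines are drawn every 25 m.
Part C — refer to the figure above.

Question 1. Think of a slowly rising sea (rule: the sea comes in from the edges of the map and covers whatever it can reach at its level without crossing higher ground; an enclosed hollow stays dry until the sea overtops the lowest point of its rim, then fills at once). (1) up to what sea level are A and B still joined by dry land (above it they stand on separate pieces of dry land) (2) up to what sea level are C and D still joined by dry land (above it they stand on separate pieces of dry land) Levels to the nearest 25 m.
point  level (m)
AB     1575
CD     1525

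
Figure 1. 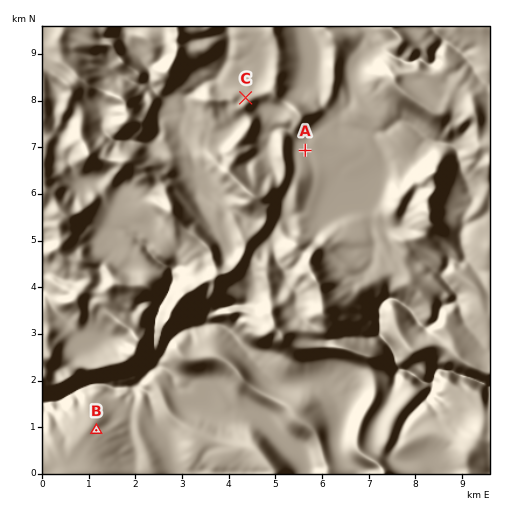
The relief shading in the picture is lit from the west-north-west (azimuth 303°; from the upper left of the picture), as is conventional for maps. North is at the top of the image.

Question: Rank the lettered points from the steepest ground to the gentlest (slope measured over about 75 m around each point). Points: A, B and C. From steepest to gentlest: C B A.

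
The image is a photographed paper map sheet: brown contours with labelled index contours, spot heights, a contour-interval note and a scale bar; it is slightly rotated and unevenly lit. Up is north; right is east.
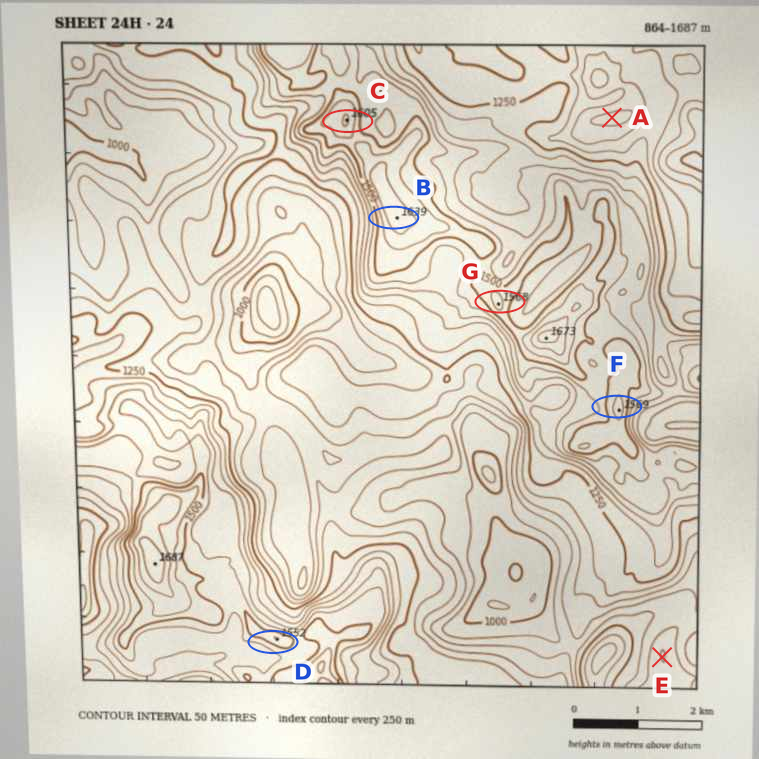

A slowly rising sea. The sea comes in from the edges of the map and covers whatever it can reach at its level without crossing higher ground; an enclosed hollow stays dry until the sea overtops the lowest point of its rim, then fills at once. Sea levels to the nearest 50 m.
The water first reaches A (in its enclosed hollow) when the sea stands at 1150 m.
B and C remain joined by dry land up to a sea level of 1550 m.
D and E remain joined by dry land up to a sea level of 1100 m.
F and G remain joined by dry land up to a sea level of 1500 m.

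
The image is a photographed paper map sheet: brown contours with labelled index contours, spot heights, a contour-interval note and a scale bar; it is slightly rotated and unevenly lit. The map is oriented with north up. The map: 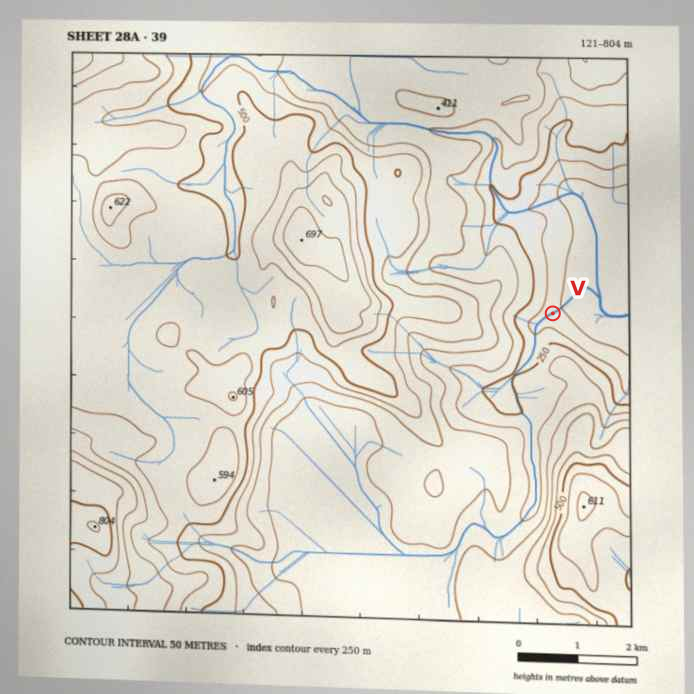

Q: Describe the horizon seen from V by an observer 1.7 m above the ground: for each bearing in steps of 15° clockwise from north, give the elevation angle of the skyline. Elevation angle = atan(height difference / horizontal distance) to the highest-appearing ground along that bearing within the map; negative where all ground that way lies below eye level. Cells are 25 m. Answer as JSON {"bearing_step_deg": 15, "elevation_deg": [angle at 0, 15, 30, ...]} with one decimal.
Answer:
{"bearing_step_deg": 15, "elevation_deg": [2.4, 2.6, -0.4, -0.8, -1.0, -1.3, -2.1, -1.3, -0.6, 2.3, 6.6, 10.0, 9.3, 8.1, 6.1, 7.3, 9.6, 10.6, 10.5, 10.7, 10.8, 9.8, 7.7, 4.7]}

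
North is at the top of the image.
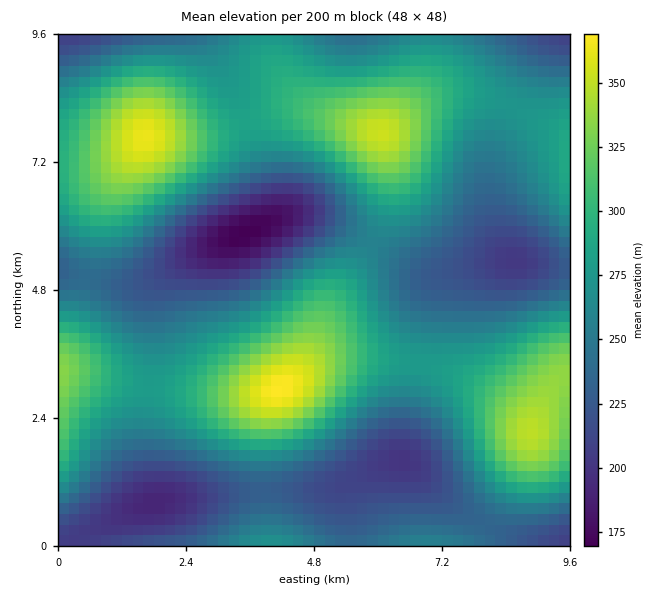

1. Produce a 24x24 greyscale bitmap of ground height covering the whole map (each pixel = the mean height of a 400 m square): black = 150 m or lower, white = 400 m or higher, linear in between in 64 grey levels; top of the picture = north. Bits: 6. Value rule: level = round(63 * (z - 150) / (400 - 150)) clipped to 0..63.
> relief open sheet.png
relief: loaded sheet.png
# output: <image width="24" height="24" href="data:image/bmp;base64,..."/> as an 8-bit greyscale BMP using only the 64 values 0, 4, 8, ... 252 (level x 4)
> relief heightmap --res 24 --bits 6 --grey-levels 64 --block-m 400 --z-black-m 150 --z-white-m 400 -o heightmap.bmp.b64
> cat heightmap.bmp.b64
<image width="24" height="24" href="data:image/bmp;base64,Qk12BgAAAAAAADYEAAAoAAAAGAAAABgAAAABAAgAAAAAAEACAAATCwAAEwsAAAABAAAAAAAAAAAAAAEBAQACAgIAAwMDAAQEBAAFBQUABgYGAAcHBwAICAgACQkJAAoKCgALCwsADAwMAA0NDQAODg4ADw8PABAQEAAREREAEhISABMTEwAUFBQAFRUVABYWFgAXFxcAGBgYABkZGQAaGhoAGxsbABwcHAAdHR0AHh4eAB8fHwAgICAAISEhACIiIgAjIyMAJCQkACUlJQAmJiYAJycnACgoKAApKSkAKioqACsrKwAsLCwALS0tAC4uLgAvLy8AMDAwADExMQAyMjIAMzMzADQ0NAA1NTUANjY2ADc3NwA4ODgAOTk5ADo6OgA7OzsAPDw8AD09PQA+Pj4APz8/AEBAQABBQUEAQkJCAENDQwBEREQARUVFAEZGRgBHR0cASEhIAElJSQBKSkoAS0tLAExMTABNTU0ATk5OAE9PTwBQUFAAUVFRAFJSUgBTU1MAVFRUAFVVVQBWVlYAV1dXAFhYWABZWVkAWlpaAFtbWwBcXFwAXV1dAF5eXgBfX18AYGBgAGFhYQBiYmIAY2NjAGRkZABlZWUAZmZmAGdnZwBoaGgAaWlpAGpqagBra2sAbGxsAG1tbQBubm4Ab29vAHBwcABxcXEAcnJyAHNzcwB0dHQAdXV1AHZ2dgB3d3cAeHh4AHl5eQB6enoAe3t7AHx8fAB9fX0Afn5+AH9/fwCAgIAAgYGBAIKCggCDg4MAhISEAIWFhQCGhoYAh4eHAIiIiACJiYkAioqKAIuLiwCMjIwAjY2NAI6OjgCPj48AkJCQAJGRkQCSkpIAk5OTAJSUlACVlZUAlpaWAJeXlwCYmJgAmZmZAJqamgCbm5sAnJycAJ2dnQCenp4An5+fAKCgoAChoaEAoqKiAKOjowCkpKQApaWlAKampgCnp6cAqKioAKmpqQCqqqoAq6urAKysrACtra0Arq6uAK+vrwCwsLAAsbGxALKysgCzs7MAtLS0ALW1tQC2trYAt7e3ALi4uAC5ubkAurq6ALu7uwC8vLwAvb29AL6+vgC/v78AwMDAAMHBwQDCwsIAw8PDAMTExADFxcUAxsbGAMfHxwDIyMgAycnJAMrKygDLy8sAzMzMAM3NzQDOzs4Az8/PANDQ0ADR0dEA0tLSANPT0wDU1NQA1dXVANbW1gDX19cA2NjYANnZ2QDa2toA29vbANzc3ADd3d0A3t7eAN/f3wDg4OAA4eHhAOLi4gDj4+MA5OTkAOXl5QDm5uYA5+fnAOjo6ADp6ekA6urqAOvr6wDs7OwA7e3tAO7u7gDv7+8A8PDwAPHx8QDy8vIA8/PzAPT09AD19fUA9vb2APf39wD4+PgA+fn5APr6+gD7+/sA/Pz8AP39/QD+/v4A////ADg4ODxARExcaHBwZFhUVFxkZGBcVExIQEg8MCwsMDhIVFxcUEhISFBQUFBUXGBcVGRQPDAsLDRATFBQSEBAQEBAQExccICEeIBkTEA8PERQWFxYUERAODQ0PFBskKSsnJR4YFhUWGRwfIR8cFxMQDg0QFyApLzAsKCEdGxsdICUpLCsnIBoUEREUGyMrMTIuKiUhHx8hJSowNDQwKSIbGBgaHyUrLzEvLCgkISEiJiswNTc1LygiHh0fISUoLC8vLSkkIB8gIycsMTQ0MColISAgISIlKCwuKiYhHRwdHyIlKi4vLiolIR4eHh4gIycqIh8bGBcZGhwfIicrKygjHhoZGRkaHB8iGhkWFBMUFRYXGyEmKCYgGhcVFRQUFBcZFhYVExEPDg4QExkfIyIeGRUTEhEPDxATFxkYFRENCggJCxEXGx0cGRYUEhAODQ8THB8fGxYPCgcFBgkOFBgbGxoXFBIQEBIXISUmIx0WEAsIBwcKEBccHx4bFxQTFBccJSksKychGhUQDQsNEhohJSQfGhYVFxsgJisvMS8qJB4aFhUWGyIpLCkjHBgYGh0iJisxNDQwKiQgHh4gJCowMS0mHxoaHB8iJSowNTUxKiUiIiMmKi8yMy8oIh4dHiAiIictMTIuKCMhIyUoKi0vMC4pJCAfHx8gHSEmKisoIyAgIyUmJicoKSknJCEfHRwcFhkdISIgHx4gIiMiIB8gIiQkIh8cGRcWEBIUFxgYGRseISEeGxkaHB4fHRsYFRIQA=="/>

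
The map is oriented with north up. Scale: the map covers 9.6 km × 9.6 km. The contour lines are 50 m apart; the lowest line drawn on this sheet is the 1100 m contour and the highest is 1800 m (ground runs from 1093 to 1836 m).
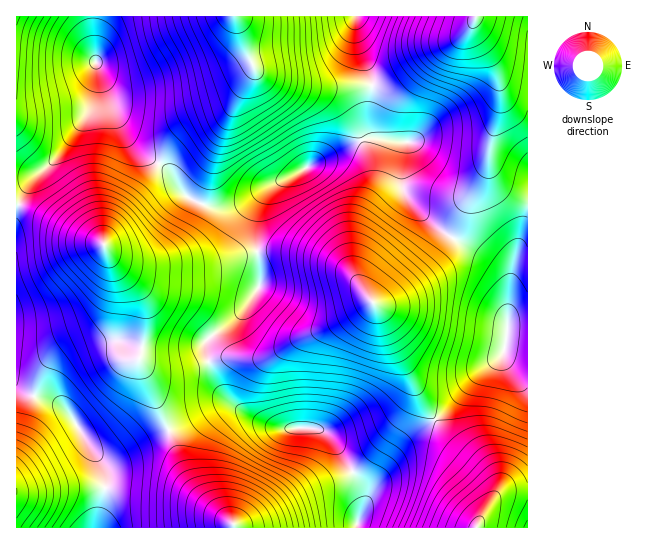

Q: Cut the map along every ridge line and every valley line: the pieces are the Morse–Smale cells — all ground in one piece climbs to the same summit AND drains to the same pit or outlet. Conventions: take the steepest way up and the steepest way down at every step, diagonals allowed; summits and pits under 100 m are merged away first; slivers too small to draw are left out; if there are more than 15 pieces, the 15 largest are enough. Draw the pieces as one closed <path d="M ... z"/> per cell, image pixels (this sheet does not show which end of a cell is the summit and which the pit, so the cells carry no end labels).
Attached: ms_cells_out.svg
<path d="M374 137l-9 2-16 6-75 39-9 9-9 25 0 27 4 22 0 18-16 25-11 11-28 21 0 9 4 10 14-4 38 2 9-3 35-20 20-7 24-12 21-14 16-2 28-20 33-34 5-9-18-13-30-32-3-22 4-29z"/><path d="M19 204l-3 5 0 178 9 6 34 11 8 6 21 35 11 11 6 3 10-2 53-27-29-69 6-34-1-25-12-19-20-21-10-19-20-7z"/><path d="M373 303l-48 26-31 12-24 15-9 3-38-2-14 5 3 11 9 18 12 13 13 9 32 15 37 0 8 3 10 10 28 44 4 13 0 7 12-27 19-27 11-12 28-20-15-22-40-86z"/><path d="M159 164l-44 57-10 16-1 9 8 16 20 21 12 19 1 25-6 31 7 7 8 4 21 2 31-8 2-5-3-7 0-9 28-21 11-11 13-20 3-5 0-18-4-22 0-27 9-25 7-7-5 1-25 17-13 4-14 0-14-4-15-8-14-22z"/><path d="M233 405l-16 2-49 23 21 51 20 23 20 16 5 8 123-1 8-29-2-11-30-46-10-10-8-3-37 0-23-9z"/><path d="M254 68l-20 35-13 12-36 16-16 15-10 17 13 11 14 22 15 8 14 4 14 0 13-4 25-17 87-44 18-6-4-10 3-42-72 0-32-8z"/><path d="M473 23l-14 16-32 16-34 26-12 4-8 0-5 30 0 12 5 10 32 5-4 29 3 22 30 32 17 12 8-10 10-28 16-25 6-33 9-35 0-20-3-12-8-17-16-26z"/><path d="M235 16l-142 1 3 46 19 51 17 31 22 16 5 2 10-17 16-15 40-19 10-10 16-25 2-11z"/><path d="M453 237l-20 26-27 25-20 13-13 2 7 8 40 86 15 22 21-18 12-16 17-17 18-14 4-15 1-58-4-10-15-12z"/><path d="M527 16l-50 0-4 6 0 9 16 26 8 17 3 12 0 20-9 35-6 33-16 25-10 28-6 8 2 5 34 19 15 12 4 10 1 44 19-2z"/><path d="M435 420l-28 19-19 23-20 35-9 21-2 9 170 1 1-37-19 0-11 4-5 5 2-15-4-8-48-47z"/><path d="M93 16l-77 1 1 162 16-3 13-8 22-25 24-37 5-25z"/><path d="M97 64l-1 29-7 18-30 44-27 24-13 24 63 33 21 8 12-23 32-39 12-19-21-12-13-16-10-21z"/><path d="M17 388l-1 139 81 1 8-38 0-19-4-9-36-54-11-7-29-8z"/><path d="M527 324l-14 0-5 2-5 28-18 14-17 17-12 16-21 18 8 11 48 47 4 8-1 14 9-7 25-2z"/>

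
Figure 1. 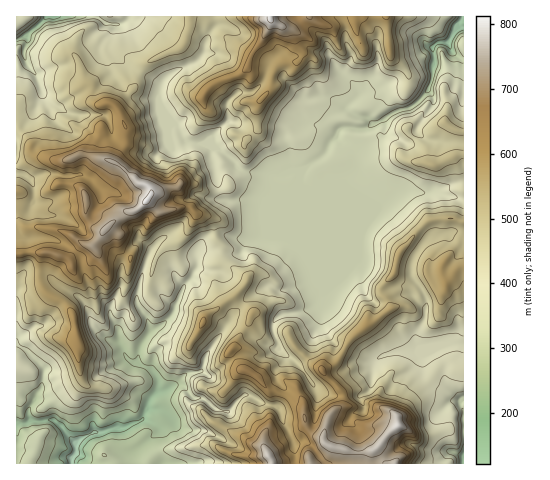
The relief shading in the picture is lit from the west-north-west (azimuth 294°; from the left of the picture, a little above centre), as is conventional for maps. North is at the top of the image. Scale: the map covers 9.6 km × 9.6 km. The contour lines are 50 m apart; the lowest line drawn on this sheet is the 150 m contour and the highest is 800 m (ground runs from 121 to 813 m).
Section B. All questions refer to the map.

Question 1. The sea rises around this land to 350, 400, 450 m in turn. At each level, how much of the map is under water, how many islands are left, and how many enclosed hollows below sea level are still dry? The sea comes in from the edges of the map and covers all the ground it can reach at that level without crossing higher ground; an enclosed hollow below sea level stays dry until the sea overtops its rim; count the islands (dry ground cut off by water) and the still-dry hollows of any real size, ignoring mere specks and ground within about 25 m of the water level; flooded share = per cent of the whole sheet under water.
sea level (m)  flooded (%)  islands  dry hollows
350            23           0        0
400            36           0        0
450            50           0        0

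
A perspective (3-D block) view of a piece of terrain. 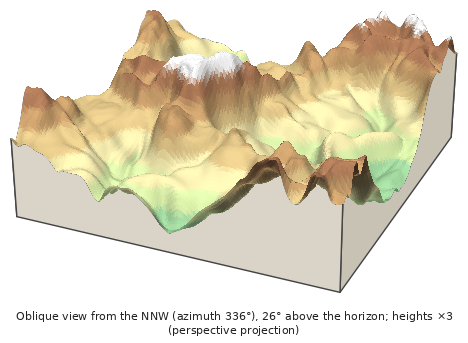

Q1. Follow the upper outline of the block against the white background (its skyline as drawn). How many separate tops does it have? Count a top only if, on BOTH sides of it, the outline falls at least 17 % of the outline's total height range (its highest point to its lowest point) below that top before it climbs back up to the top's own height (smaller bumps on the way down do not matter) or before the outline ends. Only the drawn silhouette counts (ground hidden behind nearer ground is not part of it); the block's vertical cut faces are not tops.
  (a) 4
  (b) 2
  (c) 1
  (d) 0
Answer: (b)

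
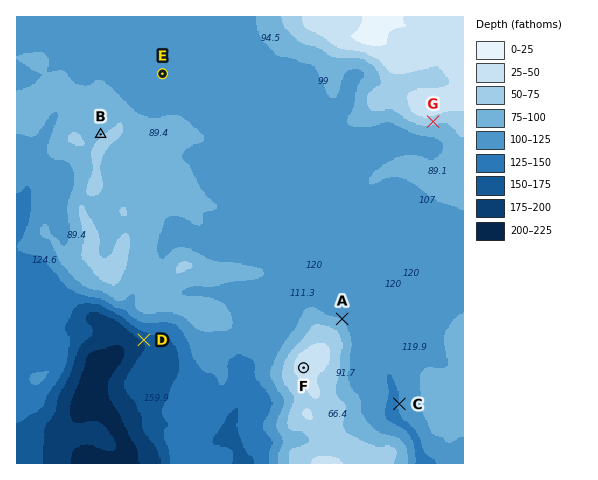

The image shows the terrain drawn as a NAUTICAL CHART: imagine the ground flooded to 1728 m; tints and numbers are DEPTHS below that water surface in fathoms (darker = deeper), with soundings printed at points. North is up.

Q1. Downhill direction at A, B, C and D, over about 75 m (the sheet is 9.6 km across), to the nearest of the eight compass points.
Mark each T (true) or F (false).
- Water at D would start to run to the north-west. F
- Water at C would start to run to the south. F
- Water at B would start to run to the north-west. T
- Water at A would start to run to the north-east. T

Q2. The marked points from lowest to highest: E G F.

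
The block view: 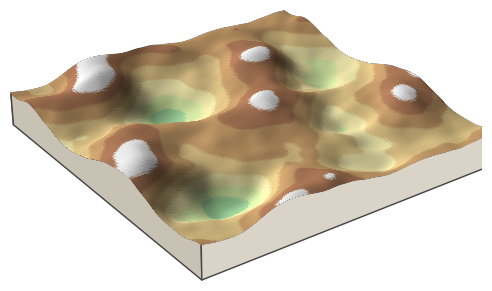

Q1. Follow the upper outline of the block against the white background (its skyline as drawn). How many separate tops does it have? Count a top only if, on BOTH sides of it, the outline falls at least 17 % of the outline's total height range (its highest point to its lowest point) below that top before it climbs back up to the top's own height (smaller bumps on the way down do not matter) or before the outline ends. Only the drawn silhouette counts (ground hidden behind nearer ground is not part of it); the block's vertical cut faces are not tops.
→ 1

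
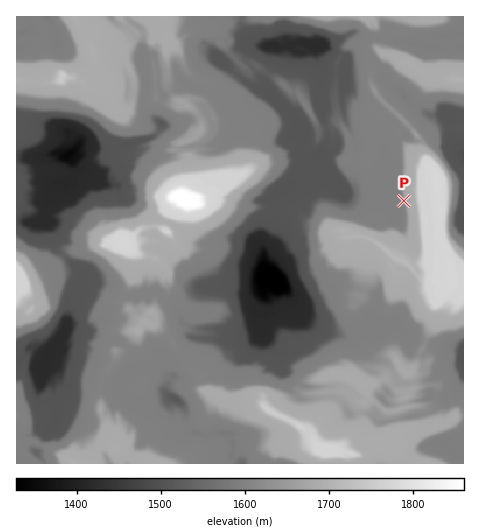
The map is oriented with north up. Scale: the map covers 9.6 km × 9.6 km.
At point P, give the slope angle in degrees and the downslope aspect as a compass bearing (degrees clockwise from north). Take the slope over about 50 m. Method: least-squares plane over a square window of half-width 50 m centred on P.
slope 36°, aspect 260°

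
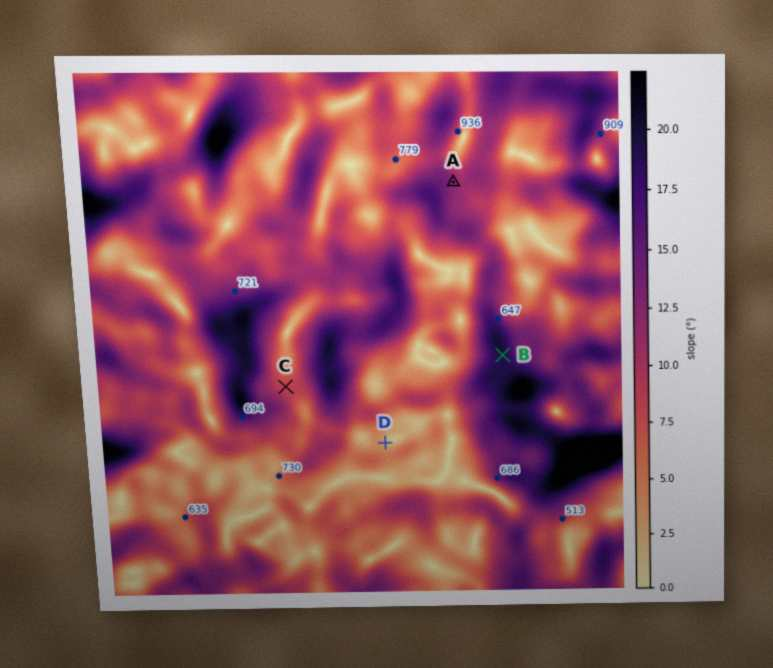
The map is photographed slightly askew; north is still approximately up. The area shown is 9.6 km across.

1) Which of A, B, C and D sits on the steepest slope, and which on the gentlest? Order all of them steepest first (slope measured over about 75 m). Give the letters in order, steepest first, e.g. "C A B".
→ B A C D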